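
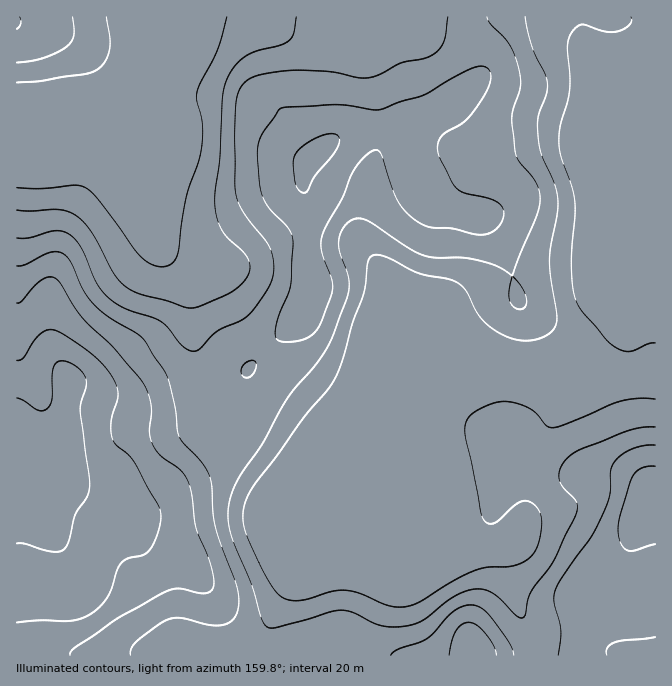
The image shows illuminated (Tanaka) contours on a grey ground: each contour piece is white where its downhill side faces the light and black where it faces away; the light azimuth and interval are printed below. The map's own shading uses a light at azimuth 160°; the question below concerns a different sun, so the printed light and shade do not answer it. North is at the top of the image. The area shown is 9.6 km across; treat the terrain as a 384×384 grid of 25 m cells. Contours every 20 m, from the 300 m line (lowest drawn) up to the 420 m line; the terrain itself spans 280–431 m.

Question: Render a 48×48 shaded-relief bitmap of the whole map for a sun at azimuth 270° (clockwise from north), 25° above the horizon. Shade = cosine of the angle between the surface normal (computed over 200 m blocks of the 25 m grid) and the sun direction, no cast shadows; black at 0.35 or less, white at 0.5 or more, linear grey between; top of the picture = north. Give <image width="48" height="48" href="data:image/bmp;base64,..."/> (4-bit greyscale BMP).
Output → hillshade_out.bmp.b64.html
<image width="48" height="48" href="data:image/bmp;base64,Qk32BAAAAAAAAHYAAAAoAAAAMAAAADAAAAABAAQAAAAAAIAEAAATCwAAEwsAABAAAAAAAAAAAAAAABEREQAiIiIAMzMzAERERABVVVUAZmZmAHd3dwCIiIgAmZmZAKqqqgC7u7sAzMzMAN3d3QDu7u4A////AHd2ZVVWZ3d3ZnmZiHd4iJu6YhJpqXZnd3d2VUVVZnh3VWiZiHZniazKUhN6qXd3d3d3ZERVVoiGQ1eJmHVWeb3ZUSWbuodnd3eIdDRVVoh1MjV4mXVVeb3aU0erupdmd3eZdTRVVohkECRomXZWeKvKdVisy5h2ZneZdURmVndSABRniHZneJqqh3i825h3ZniIdUVmZnYxACRnd3d3d3iZmHis3KmHdoiHZVZ2VWUgADV3d3d3d3eJmIis3bqYd4h2VWZ2VVQQAUZ3d3d3d3eJmHebzMu5d4h1VmZmVEMAAld3d3d3d3eJmGebzMzKh3dlVmZmVDIAAmd3d3d3d3eKqGaKu73cqHdmZWZlVTEQAld3d3d3d3eKqHeKqqzuund3ZVZVVTIhEUZ3d3d3d3eaqHeKqZreyneIVFZVVTIzIiR3d3d3d3iaqHeaqprMuXiIU0ZURENFUyNXd3d3d3iaqHeKqpm7qXiIU0VTNERXZTI2d3d3d3irqHZ4qpmqmHeHUzVDM0VnhkIkZ3d3d3irqHZniZmZmHeHU0VDMzV3h1MzVnd3d3iqqHZWeJmZiGeHVEVDIjV4h2QzRXd3d3iZmXZmeIiIh3eYZERDI0V5l1VENFd3d3eImHd3d4iId4moZDMzM0aKl1VUQ0Z3d3d3iHd3d4h3iKqoUyIzRFeal1VVQzV3d3d3d3d3d4d3iKuXQzM0RFeamHZlQiRnd3d3eIh3d3d3iKqFQ0RERFiZmYh2MRNnd3d4iZh2ZmZniKqFRERERFiZmaqWMAJXd3eJmphlRFVniKp1MzNFVWiZmrunQQFHd3iaqqhkM0VniKl0ISNFZmiZq8yoUgA2d3iaq6hTIkV3iKlzECNFZ3iJq8zJYwAleIiaqpdSEkZ3iKpzACNFZ4iJm83aYgE2iZiJmYdCIkZ3d6qEECNGeJmYm83ZQRJXmph4iHZDIkZ3d5mFISNWeJqZm8zJQSR5qph3d2VCIkZ3d4iFMjRXeJqqq7u5QSWauph4dlQyEkZ3d3iGQ0VniKq7u7upUiaaqYiIhkQyETZ3d3d2VFZ3iKvMy7uoUjaZmIeIdlQyATZ3d3d3ZWZ3iJvNzMuXU0aJmIdndmVBATZ3d3eId2d3eJvd3MuXVEZ5mHZmZnZBAUZ3d3eJh3d3eJve3MuYZEV5mGZmZmYxEld3d3eImHd3d4rf7LuYdTRomGVmZlQhE2d3d3d4iIh3d4rf7LqZhkRXh2ZmZlQhJGd3d3d3iIiHeIrf65mZmGVXiHZmVUMiJGd3d3d3d4iIiJrP65iIiHZniHd2VEMiNFd3d3d3d3d4iZrP65d3d3d4iIh3VEMyI1d3d3d3d3ZniarO65h3d2eIiImHZUMyIkZ3d3dmdmVmiZq9yph3d2eJmJmYdTIjIkZ3d2ZmZVVWeJq8uoiHd3eJmImZhjIjM1Z3d2ZVVURWd4q7qYiId3iZiImphkIjRFd3d2VVRERWZ4q6qYmYd3iZiImYdkM0VWd3ZmVURERWZ4qqmZmZd3iZiImYZUM0Znh2Zg=="/>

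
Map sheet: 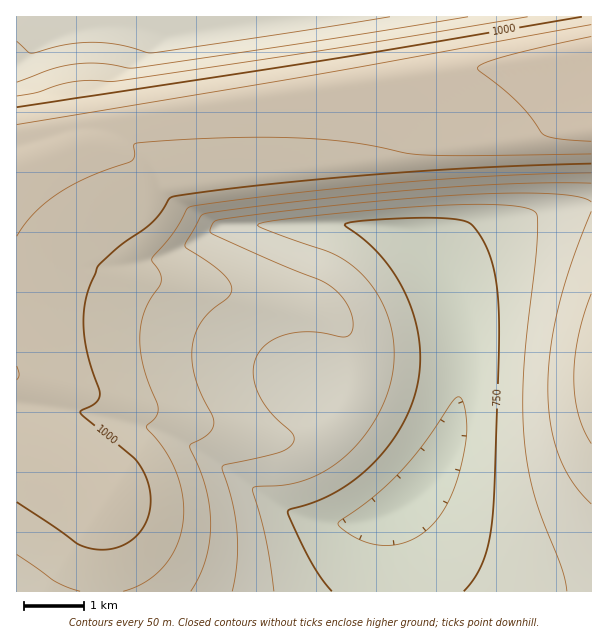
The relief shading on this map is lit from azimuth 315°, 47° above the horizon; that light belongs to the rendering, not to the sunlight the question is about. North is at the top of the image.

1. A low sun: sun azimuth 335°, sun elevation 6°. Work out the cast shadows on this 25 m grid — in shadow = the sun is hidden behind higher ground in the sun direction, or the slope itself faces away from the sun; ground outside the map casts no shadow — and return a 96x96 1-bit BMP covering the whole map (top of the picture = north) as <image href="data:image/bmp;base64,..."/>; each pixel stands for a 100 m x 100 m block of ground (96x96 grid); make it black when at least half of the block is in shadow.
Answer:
<image width="96" height="96" href="data:image/bmp;base64,Qk2+BAAAAAAAAD4AAAAoAAAAYAAAAGAAAAABAAEAAAAAAIAEAAATCwAAEwsAAAIAAAAAAAAA////AAAAAAAAAAAAAAAAAAAAAAAAAAAAAAAAAAAAAAAAAAAAAAAAAAAAAAAAAAAAAAAAAAAAAAAAAAAAAAAAAAAAAAAAAAAAAAAAAAAAAAAAAAAAAAAAAAAAAAAAAAAAAAAAAAAAAAAAAAAAAAAAAAAAAAAAAAAAAAAAAAAAAAAAAAAAAAAAAAAAAAAAAAAAAAB/wAAAAAAAAAAAAAH/8AAAAAAAAAAAAAf/+AAAAAAAAAAAAA///AAAAAAAAAAAAD///gAAAAAAAAAAAH///gAAAAAAAAAAAf///wAAAAAAAAAAA////wAAAAAAAAAAB4P//wAAAAAAAAAADAA//4AAAAAAAAAAEAAP/4AAAAAAAAAAAAAB/4AAAAAAAAAAAAAA/wAAAAAAAAAAAAAAPwAAAAAAAAAAAAAADwAAAAAAAAAAAAAAAAAAAAAAAAAAAAAAAAAAAAAAAAAAAAAAAAAAAAAAAAAAAAAAAAAAAAAAAAAAAAAAAAAAAAAAAAAAAAAAAAAAAAAAAAAAAAAAAAAAAAAAAAAAAAAAAAAAAAAAAAAAAAAAAAAAAAAAAAAAAAAAAAAAAAAAAAAAAAAAAAAAAAAAAAAAAAAAAAAAAAAAAAAAAAAAAAAAAAAAAAAAAAAAAAAAAAAAAAAAAAAAAAAAAAAAAAAAAAAAAAAAAAAAAAAAAAAAAAAAAAAAAAAAAAAAAAHwAAAAAAAAAAAAAAf4AAAAAAAAAAAAAA/+AAAAAAAAAAAAAD//AAAAAAAAAAAAAH//gAAAAAAAAAAAAf//4AAAAAAAAAAAA///8AAAAAAAAAAAD///+AAAAAAAAAAAP////gAAAAAAAAAB/////4AAAAAAAAAf/////8AAAAAAAB////////AAAB/AD/////////wAAA/5//////////8AAAf///////////8AAAP///////////8AAAH///////////8AAAH///////////8AAAD///////////8AAAB///////////8AAAA///////////8AAAA///////////8AAAB///////////8AAAB///////////8AAAAD//////////8AAAAAB/////////8AAAAAAA////////8AAAAAAAAP//////8AAAAAAAAAH/////8AAAAAAAAAAB////8AAAAAAAAAAAAf//8AAAAAAAAAAAAAH/8AAAAAAAAAAAAAAA8AAAAAAAAAAAAAAAAAAAAAAAAAAAAAAAAAAAAAAAAAAAAAAAAAAAAAAAAAAAAAAAAAAAAAAAAAAAAAAAAAAAAAAAAAAAAAAAAAAAAAAAAAAAAAAAAAAAAAAAAAAAAAAAAAAAAAAAAAAAAAAAAAAAAAAAAAAAAAAAAAAAAAAAAAAAAAAAAAAAAAAAAAAAAAAAAAAAAAAAAAAAAAAAAAAAAAAAAAAAAAAAAAAAAAAAAAAAAAAAAAAAAAAAAAAAAAAAAAAAAAAAAAAAAAAAAAAAAAAAAAAAAAAAAAAAAAAAAAAAAAAAAAAAAAAAAAAAAAAAA="/>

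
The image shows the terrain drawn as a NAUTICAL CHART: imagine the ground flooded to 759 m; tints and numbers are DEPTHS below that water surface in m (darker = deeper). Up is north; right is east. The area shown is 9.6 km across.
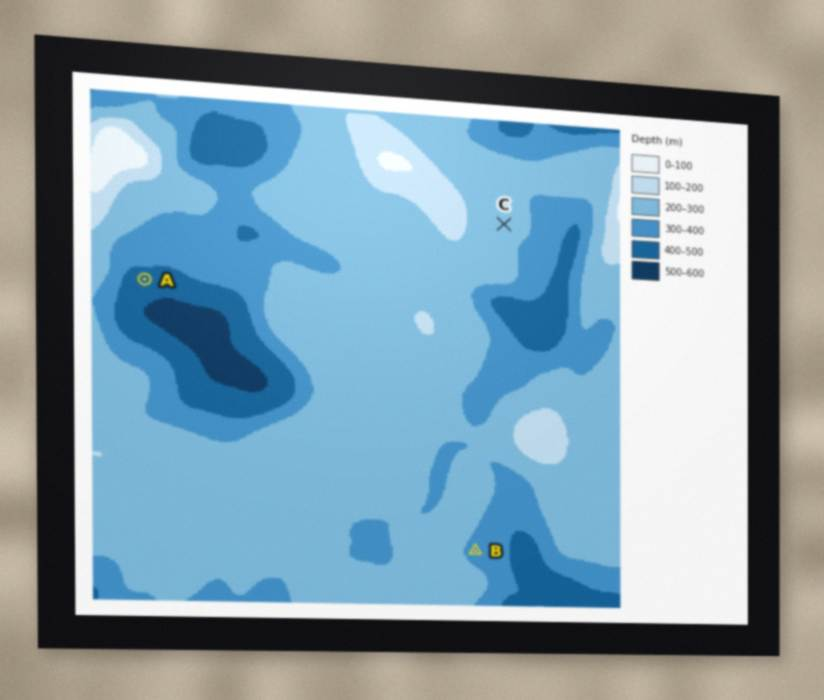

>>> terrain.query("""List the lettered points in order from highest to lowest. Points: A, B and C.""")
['C', 'B', 'A']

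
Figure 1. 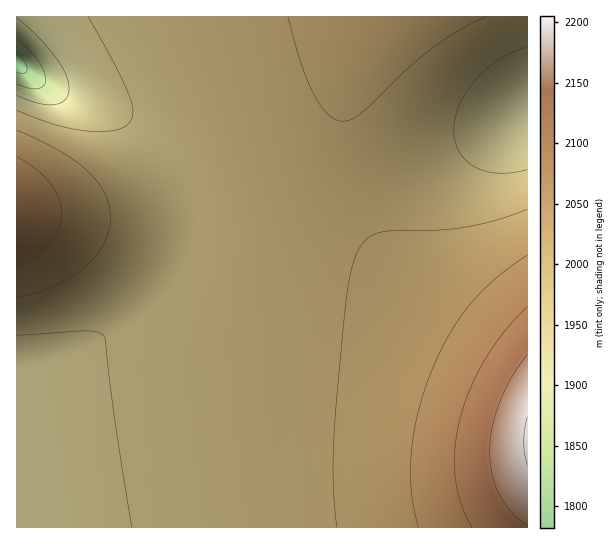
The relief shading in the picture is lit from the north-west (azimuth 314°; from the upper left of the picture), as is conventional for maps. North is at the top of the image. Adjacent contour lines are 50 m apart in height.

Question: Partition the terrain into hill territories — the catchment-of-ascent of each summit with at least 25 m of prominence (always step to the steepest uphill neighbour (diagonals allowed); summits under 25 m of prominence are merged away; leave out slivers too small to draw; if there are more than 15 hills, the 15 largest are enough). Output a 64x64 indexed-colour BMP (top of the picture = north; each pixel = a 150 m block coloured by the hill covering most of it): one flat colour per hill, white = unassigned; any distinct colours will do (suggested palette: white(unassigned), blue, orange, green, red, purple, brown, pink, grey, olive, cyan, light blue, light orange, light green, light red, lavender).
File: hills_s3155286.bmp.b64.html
<image width="64" height="64" href="data:image/bmp;base64,Qk12CAAAAAAAAHYAAAAoAAAAQAAAAEAAAAABAAQAAAAAAAAIAAATCwAAEwsAABAAAAAAAAAA////ALR3HwAOf/8ALKAsACgn1gC9Z5QAS1aMAMJ34wB/f38AIr28AM++FwDox64AeLv/AIrfmACWmP8A1bDFABEREREREREREREREREREREREREREREREREREREREREREREREREREREREREREREREREREREREREREREREREREREREREREREREREREREREREREREREREREREREREREREREREREREREREREREREREREREREREREREREREREREREREREREREREREREREREREREREREREREREREREREREREREREREREREREREREREREREREREREREREREREREREREREREREREREREREREREREREREREREREREREREREREREREREREREREREREREREREREREREREREREREREREREREREREREREREREREREREREREREREREREREREREREREREREREREREREREREREREREREREREREREREREREREREREREREREREREREREREREREREREREREREREREREREREREREREREREREREREREREREREREREREREREREREREREREREREREREREREREREREREREREREREREREREREREREREREREREREREREREREREREREREREREREREREREREREREREREREREREREREREREREREREREREREREREREREREREREREREREREREREREREREREREREREREREREREREREREREREREREREREREREREREREREREREREREREREREREREREREREREREREREREREREREREREREREREREREREREREREREREREREREREREREREREREREREREREREREREREREREREREREREREREREREREREREREREREREREREREREREREREREREREREREiIRERERERERERERERERERERERERERERERERERERERESIiIhERERERERERERERERERERERERERERERERERERERIiIiIhEREREREREREREREREREREREREREREREREREREiIiIiIhERERERERERERERERERERERERERERERERERESIiIiIiIhERERERERERERERERERERERERERERERERERIiIiIiIiIREREREREREREREREREREREREREREREREREiIiIiIiIiIRERERERERERERERERERERERERERERERESIiIiIiIiIiERERERERERERERERERERERERERERERERIiIiIiIiIiIhEREREREREREREREREREREREREREREREiIiIiIiIiIiIRERERERERERERERERERERERERERERESIiIiIiIiIiIhERERERERERERERERERERERERERERERIiIiIiIiIiIiIREREREREREREREREREREREREREREREiIiIiIiIiIiIhERERERERERERERERERERERERERERESIiIiIiIiIiIiIRERERERERERERERERERERERERERERIiIiIiIiIiIiIhEREREREREREREREREREREREREREREiIiIiIiIiIiIiERERERERERERERERERERERERERERESIiIiIiIiIiIiIhERERERERERERERERERERERERERERIiIiIiIiIiIiIiEREREREREREREREREREREREREREREiIiIiIiIiIiIiIRERERERERERERERERERERERERERESIiIiIiIiIiIiIhERERERERERERERERERERERERERERIiIiIiIiIiIiIhEREREREREREREREREREREREREREREiIiIiIiIiIiIiERERERERERERERERERERERERERERESIiIiIiIiIiIiIRERERERERERERERERERERERERERERIiIiIiIiIiIiIhEREREREREREREREREREREREREREREiIiIiIiIiIiIhERERERERERERERERERERERERERERESIiIiIiIiIiIiERERERERERERERERERERERERERERERIiIiIiIiIiIiEREREREREREREREREREREREREREREREiIiIiIiIiIiERERERERERERERERERERERERERERERESIiIiIiIiIiIRERERERERERERERERERERERERERERERIiIiIiIiIiIREREREREREREREREREREREREREREREREiIiIiIiIiERERERERERERERERERERERERERERERERESIiIiIiIiERERERERERERERERERERERERERERERERERIiIiIiIhEREREREREREREREREREREREREREREREREREiIiIiIRERERERERERERERERERERERERERERERERERESIiIhERERERERERERERERERERERERERERERERERERERIiEREREREREREREREREREREREREREREREREREREREREiERERERERERERERERERERERERERERERERERERERERESERERERERERERERERERERERERERERERERERERERERERERERERERERERERERERERERERERERERERERERERERERERERERERERERERERERERERERERERERERERERERERERERERERERERERERERERERERERERERERERERERERERERERERERERERERERERERERERERERERERERERERERERERERERERERERERERERERERERERERERERERERERERERERERERERERERERERERERERERERERERERERERERERERERERER"/>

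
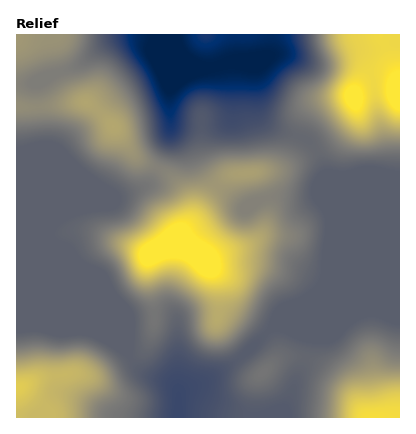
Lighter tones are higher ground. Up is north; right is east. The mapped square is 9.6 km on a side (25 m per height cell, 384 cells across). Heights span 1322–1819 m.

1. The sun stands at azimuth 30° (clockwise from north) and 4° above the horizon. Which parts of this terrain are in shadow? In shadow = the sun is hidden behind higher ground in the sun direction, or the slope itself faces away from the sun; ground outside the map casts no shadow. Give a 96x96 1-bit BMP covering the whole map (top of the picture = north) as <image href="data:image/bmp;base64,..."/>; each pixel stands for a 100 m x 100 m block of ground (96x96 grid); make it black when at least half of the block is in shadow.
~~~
<image width="96" height="96" href="data:image/bmp;base64,Qk2+BAAAAAAAAD4AAAAoAAAAYAAAAGAAAAABAAEAAAAAAIAEAAATCwAAEwsAAAIAAAAAAAAA////AAAAAAAAAAAAP8AAAAA/8AAAAAAA/+AAAAAf4AAAAAAH//AD4AAf4AAAAAwP//gH8AAPwAAAAD4f//wH/AAPwAAAAH4f//wH/gAPgAAAAHwf//4H/gAAAAAAAHg///8D/AAAAAAAAAA///+D8AAAAAAAAAB////AAAAAAAAAAAB////gAAAAAAAAAAD////wAAAAAAAAAAD////wAAAAAAAAAAP////4AAAAAAAAAAf////8AAAAAAAAAD/////8AAAAAAAAAH/////+AAAAAAAAAP/////+AAAAAAAAAf/////+AAAAAAAAA///////AAAAAAAAA//////+AAAAAAAAA//////4AAAAAAAAA//////AAAAAAAAAA/////+AAAAAAAAAAf////+AAAAAAAAAAf/////AAAAAAAAAAf/////gAAAAAAAAAf/////4AAAAAAAAAf/////8AAAAAAAAAf/////+AAAAAAAAAP/////+AGAAAAAAAP/////+AHAAAAAAAP/////+AGAAAAAAAP/////4AAAAAAAAAP/////wAAAAAAAAAP/////AAAAAAAAAAP////+AAAAAAAAAAP////8AAAAAAAAAAP////4AAAAAAAAAAP////wAAAAAAAAAAH//D/AAAAAAAAAAAH/+B+AAAAAAAAAAAD/4AAAAAAA4AAAAAD/AAAAAAAA8AAAAAB4AAAAAAAA+AAAAAAAAAAAAAAA+AAAAAAAAAAAAAAA/AAAAAAAAAAAAAAA/gAAAAAAAAAAAAAA/wAAAAAAAAAAAAA//4AAAAAAAAAAAAB//8AAAD/8AAAAAAB//8AAAH//AAAAAAD//+AAAH//gAAABwD///AAAP//wAAAB8D///gAAP//4AAAD+B///wAAf//8AAAD/B///4AA///+AAAD/h///8AD////gAAD/g///+AP////8AAB/A////AP////8AAAAA////gf////wAAAAAf///wf////AAAAAAf///4////+AAAAAAf////////8AAAAAAf////////4AAAAAAf////////wAAAAAAf////////gAAAAAA/////////AAAAAAB////////+AAAAAAD////////4AAAAAAH////////wAAAAAAH////////wAAEAAAD////////gAAGAAAD////////gAAHAAAD///v////AAAGAAAD///H8B/+AAAAAAAB///H8AP4AAAAAAAA//+H8AAAAAAAAAAAf/8D8AAAAAAAAAAAf/8D8AAAAAAAAAAAf/4D4AAAAAAAAAAAP/gBwAAAAAAAAAAAP8AAAAAAAAAAAAAAP+AAAAAAAAAAAAAAf/AAAAAAAAAAAAAAf/gAAAAAAAAAAAAA//wAABgAAAAAAAAB//4AAB4AAAABwAAB//4AAB4AAAAD4AAD//8AAAYAAAAD8AAD//8AAAAAAAAD+AAH//8AAAAAAAAD+AAH//4AAAAAAAAH8AAD//4AAAAAAAAD4AAB//wAAAAAAAABAAAA//wAA="/>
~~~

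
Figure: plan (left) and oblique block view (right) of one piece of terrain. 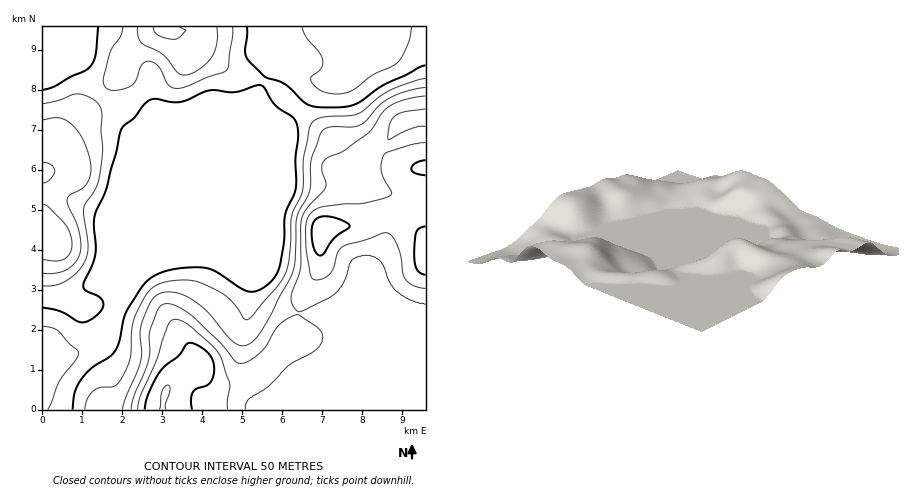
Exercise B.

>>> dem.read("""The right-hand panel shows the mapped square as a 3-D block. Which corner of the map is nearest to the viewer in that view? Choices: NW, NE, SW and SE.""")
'SE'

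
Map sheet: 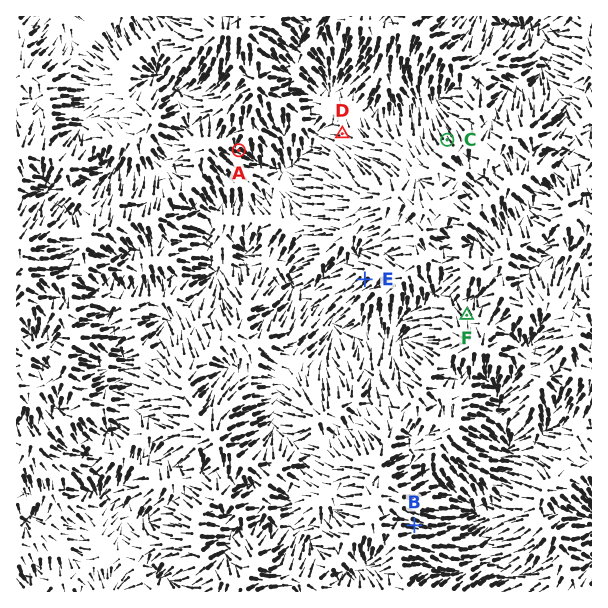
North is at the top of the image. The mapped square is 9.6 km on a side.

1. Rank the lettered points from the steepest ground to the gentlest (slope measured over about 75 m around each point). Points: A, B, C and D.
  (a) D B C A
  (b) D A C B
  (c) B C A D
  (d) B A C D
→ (c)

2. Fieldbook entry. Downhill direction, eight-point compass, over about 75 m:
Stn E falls SW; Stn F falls NW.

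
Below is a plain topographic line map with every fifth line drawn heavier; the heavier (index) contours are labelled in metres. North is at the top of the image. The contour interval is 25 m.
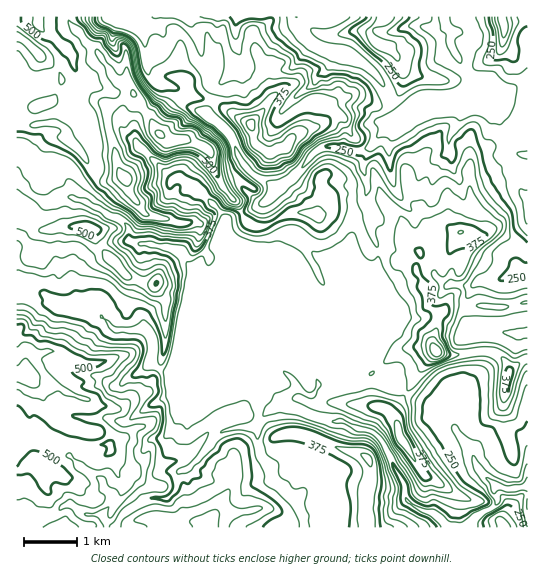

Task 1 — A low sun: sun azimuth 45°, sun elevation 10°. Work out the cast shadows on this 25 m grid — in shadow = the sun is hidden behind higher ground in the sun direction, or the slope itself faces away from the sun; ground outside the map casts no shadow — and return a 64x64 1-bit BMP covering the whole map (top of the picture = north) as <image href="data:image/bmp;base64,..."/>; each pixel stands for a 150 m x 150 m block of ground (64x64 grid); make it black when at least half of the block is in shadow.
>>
<image width="64" height="64" href="data:image/bmp;base64,Qk0+AgAAAAAAAD4AAAAoAAAAQAAAAEAAAAABAAEAAAAAAAACAAATCwAAEwsAAAIAAAAAAAAA////AAAAAAAAAAAAAAAGIAAAAAAAAA4AAIAAAAAAfGABAAAAAAD8AAAIQAAAAfwAAAAAAAAB4B4AAAAAAAHgOABAAAAAM8AgAAAAAABzwAAAAAACAAeAAAAAAAIABwAAAAAAAAAPAAAAAAAAAD4AAAAAAAAB/gB4AAAAAA/4AHgAAAAAEAAAeAAAAAAAAAA4gAAAAAAAADgAAAAAAADAOAAAAAAAAP/4AAAAAAAAf/gAAEAAAAB4cAAAQAAAADAAAADgAAAAAAAAAOAAAAAAAAAA4AAAAAAAAAHAAAAAQAAAA8AAAAAAAAA7wAAAAAAAAH+AAAAAAAAAfgAAAAAAAAB4AAAAAAIAgDgAAAAAAAAAIAQAAAAAAAAB/AAAAAAAA8/+GAAAAAADj/48CAAAAAAP/Hg8AAAAAB/AcDgAAAAAfwDwAAAAAAD+AfAAAAAAAfwP5AAAAAAB/B/AAAAAAAHYP4cAAQAAA7h/j4ABAAAHsP+fwAEAAA8R/x5AAAAADjP+HALgAgAAM8A4A8AAAEAhgHgAAAAAACEAeAAAAAAAYADgAAAAAABgAIAAAAAAAAAAAAAAAAAAAAAAAAIQAAAAAAAABxAAAAAAAAAPAAAAAAAAAD8AAGAAAAAAfgBwwAAAAAB8AHCACAAAAPgAeAEAAAAAcAB4AAAAAAAAADgAAAAAAAAAOA=="/>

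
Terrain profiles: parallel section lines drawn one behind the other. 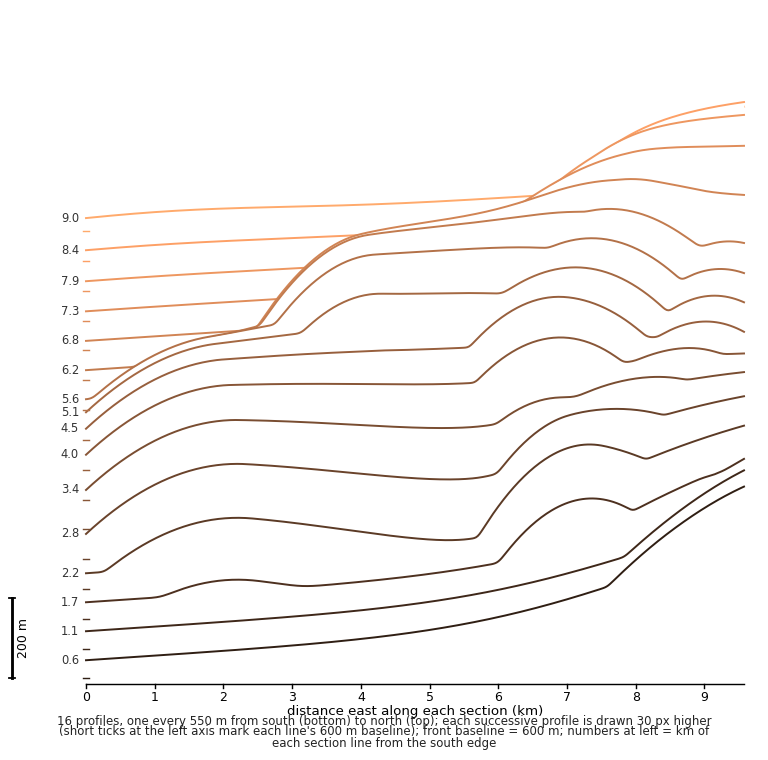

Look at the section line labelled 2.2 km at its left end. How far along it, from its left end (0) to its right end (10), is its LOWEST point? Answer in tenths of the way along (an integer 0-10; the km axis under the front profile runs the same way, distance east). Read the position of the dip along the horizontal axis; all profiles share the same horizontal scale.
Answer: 0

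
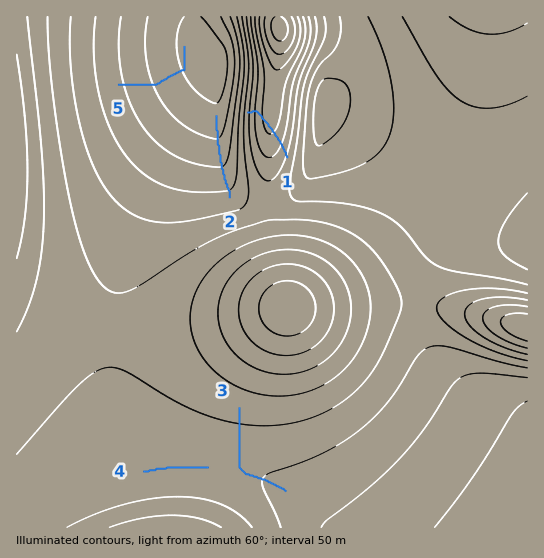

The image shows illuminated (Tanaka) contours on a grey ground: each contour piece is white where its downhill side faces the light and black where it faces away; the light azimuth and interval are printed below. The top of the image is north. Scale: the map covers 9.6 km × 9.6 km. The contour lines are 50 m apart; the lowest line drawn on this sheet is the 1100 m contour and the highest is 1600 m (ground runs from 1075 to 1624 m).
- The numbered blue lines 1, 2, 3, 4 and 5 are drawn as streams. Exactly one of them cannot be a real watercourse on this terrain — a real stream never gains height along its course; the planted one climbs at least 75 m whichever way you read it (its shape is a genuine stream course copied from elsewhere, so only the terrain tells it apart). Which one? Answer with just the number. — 1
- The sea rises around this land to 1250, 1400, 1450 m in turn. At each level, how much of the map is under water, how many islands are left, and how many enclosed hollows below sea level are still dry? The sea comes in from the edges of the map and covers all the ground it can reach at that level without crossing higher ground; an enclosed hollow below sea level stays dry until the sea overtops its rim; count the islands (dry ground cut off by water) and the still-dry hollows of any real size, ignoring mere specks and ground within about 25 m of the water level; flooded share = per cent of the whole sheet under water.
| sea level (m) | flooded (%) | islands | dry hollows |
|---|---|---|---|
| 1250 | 21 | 0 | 0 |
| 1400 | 85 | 1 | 0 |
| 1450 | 92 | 1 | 0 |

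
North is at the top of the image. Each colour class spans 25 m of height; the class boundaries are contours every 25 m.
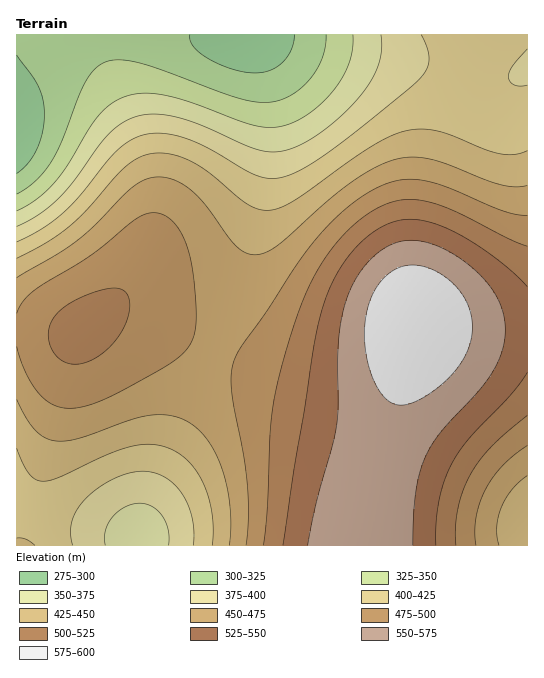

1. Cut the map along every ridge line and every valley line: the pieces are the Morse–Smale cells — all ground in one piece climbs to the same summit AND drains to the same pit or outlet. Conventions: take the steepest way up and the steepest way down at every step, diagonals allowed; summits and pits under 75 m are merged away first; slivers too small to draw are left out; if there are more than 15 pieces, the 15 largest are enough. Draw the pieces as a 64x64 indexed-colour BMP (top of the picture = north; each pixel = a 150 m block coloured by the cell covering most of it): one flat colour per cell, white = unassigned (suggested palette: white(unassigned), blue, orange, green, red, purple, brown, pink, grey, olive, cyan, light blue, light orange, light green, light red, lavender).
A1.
<image width="64" height="64" href="data:image/bmp;base64,Qk12CAAAAAAAAHYAAAAoAAAAQAAAAEAAAAABAAQAAAAAAAAIAAATCwAAEwsAABAAAAAAAAAA////ALR3HwAOf/8ALKAsACgn1gC9Z5QAS1aMAMJ34wB/f38AIr28AM++FwDox64AeLv/AIrfmACWmP8A1bDFACIiIiIiIiIiIiIiIiIiIiIiIiIiIiMzMzMzMzMzMzMzIiIiIiIiIiIiIiIiIiIiIiIiIiIiIzMzMzMzMzMzMzMiIiIiIiIiIiIiIiIiIiIiIiIiIiIiMzMzMzMzMzMzMyIiIiIiIiIiIiIiIiIiIiIiIiIiIiIzMzMzMzMzMzMzIiIiIiIiIiIiIiIiIiIiIiIiIiIiIjMzMzMzMzMzMzMiIiIiIiIiIiIiIiIiIiIiIiIiIiIiMzMzMzMzMzMzMyIiIiIiIiIiIiIiIiIiIiIiIiIiIiIzMzMzMzMzMzMzIiIiIiIiIiIiIiIiIiIiIiIiIiIiIiMzMzMzMzMzMzMiIiIiIiIiIiIiIiIiIiIiIiIiIiIiIzMzMzMzMzMzMyIiIiIiIiIiIiIiIiIiIiIiIiIiIiIjMzMzMzMzMzMzIiIiIiIiIiIiIiIiIiIiIiIiIiIiIiMzMzMzMzMzMzMiIiIiIiIiIiIiIiIiIiIiIiIiIiIiIjMzMzMzMzMzMyIiIiIiIiIiIiIiIiIiIiIiIiIiIiIiMzMzMzMzMzMzIiIiIiIiIiIiIiIiIiIiIiIiIiIiIiIzMzMzMzMzMzMiIiIiIiIiIiIiIiIiIiIiIiIiIiIiIjMzMzMzMzMzMyIiIiIiIiIiIiIiIiIiIiIiIiIiIiIiIzMzMzMzMzMzIiIiIiIiIiIiIiIiIiIiIiIiIiIiIiIjMzMzMzMzMzMiIiIiIiIiIiIiIiIiIiIiIiIiIiIiIiMzMzMzMzMzMyIiIiIiIiIiIiIiIiIiIiIiIiIiIiIiIjMzMzMzMzMzIiIiIiIiIiIiIiIiIiIiIiIiIiIiIiIiMzMzMzMzMzMiIiIiIiIiIiIiIiIiIiIiIiIiIiIiIiIzMzMzMzMzMyIiIiIiIiIiIiIiIiIiIiIhERERERESIjMzMzMzMzMzIiIiIiIiIiIiIiIiIiIiERERERERERESIzMzMzMzMzMiIiIiIiIiIiIiIiIiIREREREREREREREjMzMzMzMzMyIiIiIiIiIiIiIiIiERERERERERERERERMzMzMzMzMzIiIiIiIiIiIiIiIREREREREREREREREREzMzMzMzMzMiIiIiIiIiIiIiERERERERERERERERERERMzMzMzMzMxERERESIiIiIhEREREREREREREREREREREzEREREREREREREREiIiERERERERERERERERERERERERERERERERERERERERERERERERERERERERERERERERERERERERERERERERERERERERERERERERERERERERERERERERERERERERERERERERERERERERERERERERERERERERERERERERERERERERERERERERERERERERERERERERERERERERERERERERERERERERERERERERERERERERERERERERERERERERERERERERERERERERERERERERERERERERERERERERERERERERERERERERERERERERERERERERERERERERERERERERERERERERERERERERERERERERERERERERERERERERERERERERERERERERERERERERERERERERERERERERERERERERERERERERERERERERERERERERERERERERERERERERERERERERERERERERERERERERERERERERERERERERERERERERERERERERERERERERERERERERERERERERERERERERERERERERERERERERERERERERERERERERERERERERERERERERERERERERERERERERERERERERERERERERERERERERERERERERERERERERERERERERERERERERERERERERERERERERERERERERERERERERERERERERERERERERERERERERERERERERERERERERERERERERERERERERERERERERERERERERERERERERERERERERERERERERERERERERERERERERERERERERERERERERERERERERERERERERERERERERERERERERERERERERERERERERERERERERERERERERERERERERERERERERERERERERERERERERERERERERERERERERERERERERERERERERERERERERERERERERERERERERERERERERERERERERERERERERERERERERERERERERERERERERERERERERERERERERERERERERERERERERERERERERERERERERERERERERERERERERERERERERERERERERERERERERERERERERERERERERERERERERERERERERERERERERERERERERERERERERERERERERERERERERERERERERERERERERERERERERERERERERERERERERERERERERERERERERERERERERERERERERERERERERERERERERERERERERERERERERERERERERERERERERERERERERERERERERERERERERERERERERERERERERERERERERERERERERERERERERERERERERERERERERERERERERERERERERERERERERERERERERERERERERERERERERERERERERERERERERERERERERERERERERERERERERERERERERERERERERERERERERERERERERERERERERERERER"/>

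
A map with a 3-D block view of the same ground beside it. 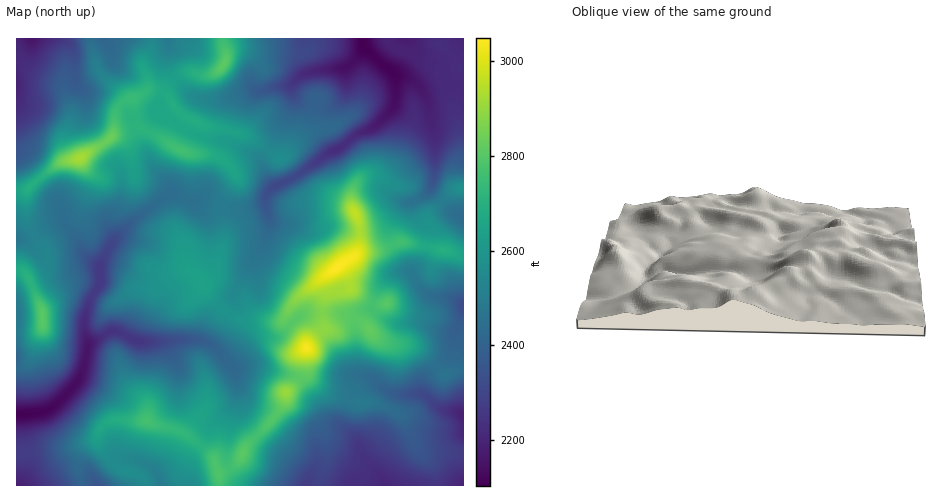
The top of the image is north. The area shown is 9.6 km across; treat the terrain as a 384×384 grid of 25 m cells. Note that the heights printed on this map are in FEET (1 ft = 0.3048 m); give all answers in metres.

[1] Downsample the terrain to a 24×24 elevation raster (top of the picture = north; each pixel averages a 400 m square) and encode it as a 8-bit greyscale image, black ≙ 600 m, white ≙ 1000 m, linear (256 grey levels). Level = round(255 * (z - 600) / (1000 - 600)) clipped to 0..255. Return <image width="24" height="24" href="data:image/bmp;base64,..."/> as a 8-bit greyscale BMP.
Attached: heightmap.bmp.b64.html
<image width="24" height="24" href="data:image/bmp;base64,Qk12BgAAAAAAADYEAAAoAAAAGAAAABgAAAABAAgAAAAAAEACAAATCwAAEwsAAAABAAAAAAAAAAAAAAEBAQACAgIAAwMDAAQEBAAFBQUABgYGAAcHBwAICAgACQkJAAoKCgALCwsADAwMAA0NDQAODg4ADw8PABAQEAAREREAEhISABMTEwAUFBQAFRUVABYWFgAXFxcAGBgYABkZGQAaGhoAGxsbABwcHAAdHR0AHh4eAB8fHwAgICAAISEhACIiIgAjIyMAJCQkACUlJQAmJiYAJycnACgoKAApKSkAKioqACsrKwAsLCwALS0tAC4uLgAvLy8AMDAwADExMQAyMjIAMzMzADQ0NAA1NTUANjY2ADc3NwA4ODgAOTk5ADo6OgA7OzsAPDw8AD09PQA+Pj4APz8/AEBAQABBQUEAQkJCAENDQwBEREQARUVFAEZGRgBHR0cASEhIAElJSQBKSkoAS0tLAExMTABNTU0ATk5OAE9PTwBQUFAAUVFRAFJSUgBTU1MAVFRUAFVVVQBWVlYAV1dXAFhYWABZWVkAWlpaAFtbWwBcXFwAXV1dAF5eXgBfX18AYGBgAGFhYQBiYmIAY2NjAGRkZABlZWUAZmZmAGdnZwBoaGgAaWlpAGpqagBra2sAbGxsAG1tbQBubm4Ab29vAHBwcABxcXEAcnJyAHNzcwB0dHQAdXV1AHZ2dgB3d3cAeHh4AHl5eQB6enoAe3t7AHx8fAB9fX0Afn5+AH9/fwCAgIAAgYGBAIKCggCDg4MAhISEAIWFhQCGhoYAh4eHAIiIiACJiYkAioqKAIuLiwCMjIwAjY2NAI6OjgCPj48AkJCQAJGRkQCSkpIAk5OTAJSUlACVlZUAlpaWAJeXlwCYmJgAmZmZAJqamgCbm5sAnJycAJ2dnQCenp4An5+fAKCgoAChoaEAoqKiAKOjowCkpKQApaWlAKampgCnp6cAqKioAKmpqQCqqqoAq6urAKysrACtra0Arq6uAK+vrwCwsLAAsbGxALKysgCzs7MAtLS0ALW1tQC2trYAt7e3ALi4uAC5ubkAurq6ALu7uwC8vLwAvb29AL6+vgC/v78AwMDAAMHBwQDCwsIAw8PDAMTExADFxcUAxsbGAMfHxwDIyMgAycnJAMrKygDLy8sAzMzMAM3NzQDOzs4Az8/PANDQ0ADR0dEA0tLSANPT0wDU1NQA1dXVANbW1gDX19cA2NjYANnZ2QDa2toA29vbANzc3ADd3d0A3t7eAN/f3wDg4OAA4eHhAOLi4gDj4+MA5OTkAOXl5QDm5uYA5+fnAOjo6ADp6ekA6urqAOvr6wDs7OwA7e3tAO7u7gDv7+8A8PDwAPHx8QDy8vIA8/PzAPT09AD19fUA9vb2APf39wD4+PgA+fn5APr6+gD7+/sA/Pz8AP39/QD+/v4A////ADE6SFRWanBqcniUloRkT0A/NzMxNDg6MzpBUl5ucnBze4SYmZhzWktFPTY4P0dDOzZAUmt+eoCGi46Ki5mIalRMQztASExDOCIoO1l+iZOVi4aBe4OaiWZUTU9OVFBDMysmJD5hd4iJd3x/b3KVqYZsYmJcU0pBOUlDLyhLa3ZzZW91YWeKp56BZV5YWE5VUl1bTSlCYFpYVmRkWWJ8pbOUbGdvdmdeWmt4XC83TD9DSlRWYG2JrMiuk46YkoBiVXaYaDY9PklUW19ncXuPorCxp6KchnJgU3aYbUBOX2NsdXl3dnmFpamvqKGcjW5gT4GCaE9BZHJ3eoB/c291lra8uayTg2ZfV4hzYlE9WHB5foF/dGZrg6bHyreMcGlwbHFtYlBETWZxfH57dGNhco+txcWhi4GGhWhoXllTSltteXZwb2NbZHGEpLeZkIJ8cXFkXWBbWVhia2VlZmBSYW2BpLSLd3FvXoJqYWpvaWtfXV9jamNLXW6Bn517bGFganiFfYqJe3xpZGpsfXJVS1Jofo57b2BOZFN1pbKVgoB3ho2Gg3NtbU8+TmprYE8+TEleg5GemYuOk4uEf3ltaF9NOz5GRjwyPTpKaWt+mJCKiImCenJlXFlXUj0qMDEuNTRAV1tskZKIh3duZV1bT1BRRkMwJCwtMjNCUFJme4mJgoCCa1ZOPj9CMjQrICYuMTI7SVJlYnx7eoSUj2RbSDgvJSUfISswMSwxPU9cXGxva3KIlHFbTEI8Lx0kKywxMA=="/>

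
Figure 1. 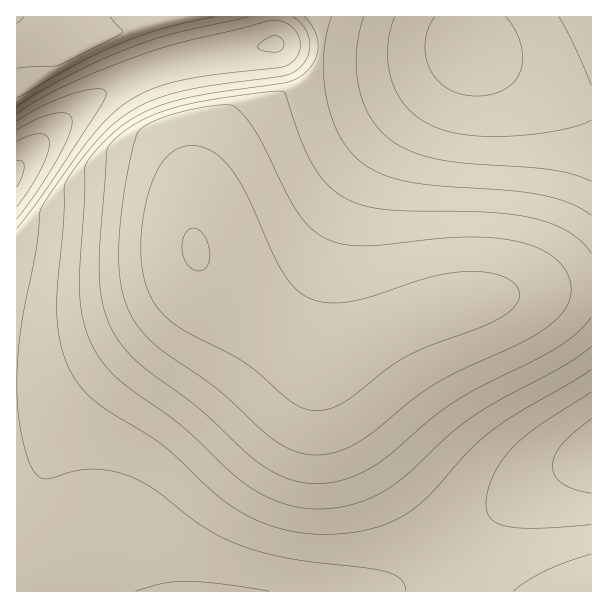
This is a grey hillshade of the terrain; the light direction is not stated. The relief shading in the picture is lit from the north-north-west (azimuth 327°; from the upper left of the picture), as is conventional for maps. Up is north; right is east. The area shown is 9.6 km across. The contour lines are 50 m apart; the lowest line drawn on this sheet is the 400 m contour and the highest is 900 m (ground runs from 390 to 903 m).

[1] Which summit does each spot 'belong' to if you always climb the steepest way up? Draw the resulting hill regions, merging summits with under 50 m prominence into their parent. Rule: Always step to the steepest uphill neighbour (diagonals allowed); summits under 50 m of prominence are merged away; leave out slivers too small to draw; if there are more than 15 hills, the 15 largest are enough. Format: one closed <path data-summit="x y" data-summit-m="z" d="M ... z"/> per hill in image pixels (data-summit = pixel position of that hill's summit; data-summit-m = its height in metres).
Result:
<path data-summit="195 249" data-summit-m="903" d="M591 16l-316 0-2 28-93 17-52 18-30 17-27 19-45 41-10 12 1 424 369 0 13-6 33-21 60-49 42-30 58-28z"/><path data-summit="17 17" data-summit-m="803" d="M273 16l-256 0-1 151 55-52 27-19 30-17 52-18 93-17z"/><path data-summit="591 591" data-summit-m="692" d="M591 458l-57 28-42 30-60 49-33 21-13 5 205 1z"/>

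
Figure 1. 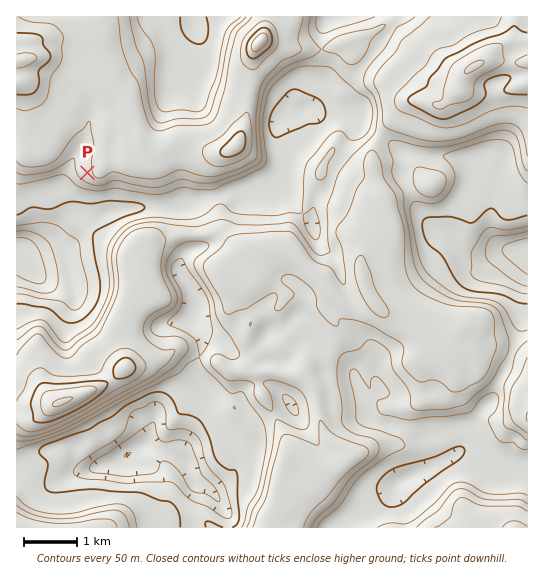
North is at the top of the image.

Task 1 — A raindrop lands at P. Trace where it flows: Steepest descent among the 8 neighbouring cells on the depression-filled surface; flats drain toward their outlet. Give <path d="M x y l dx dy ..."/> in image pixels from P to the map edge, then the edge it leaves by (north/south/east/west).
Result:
<path d="M87 173l-20 20 0 21-12 12-1 3 0 8-15 14-22 0"/>
exit: west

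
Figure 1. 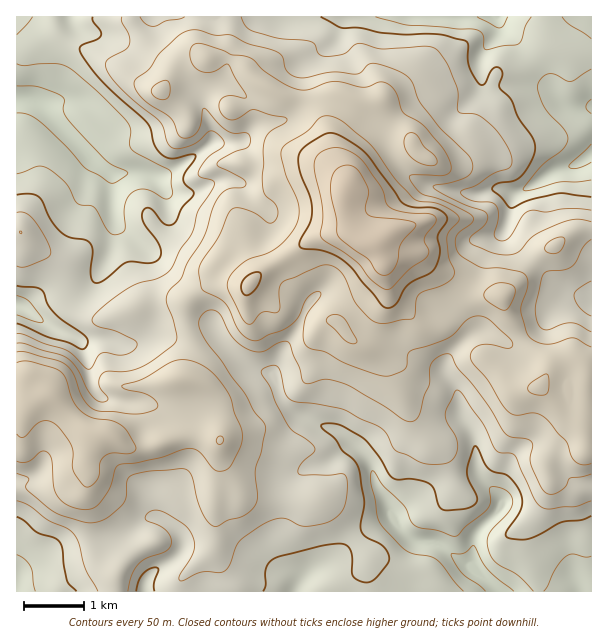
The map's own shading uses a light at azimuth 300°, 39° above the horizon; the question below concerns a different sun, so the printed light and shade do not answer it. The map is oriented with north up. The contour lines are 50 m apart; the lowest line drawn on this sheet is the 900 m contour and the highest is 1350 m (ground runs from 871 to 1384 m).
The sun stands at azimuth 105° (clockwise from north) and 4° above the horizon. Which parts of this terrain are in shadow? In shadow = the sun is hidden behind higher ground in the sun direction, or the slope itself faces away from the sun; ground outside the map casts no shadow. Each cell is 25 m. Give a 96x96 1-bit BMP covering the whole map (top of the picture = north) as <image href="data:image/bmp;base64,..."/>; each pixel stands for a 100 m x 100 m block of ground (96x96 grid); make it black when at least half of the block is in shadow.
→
<image width="96" height="96" href="data:image/bmp;base64,Qk2+BAAAAAAAAD4AAAAoAAAAYAAAAGAAAAABAAEAAAAAAIAEAAATCwAAEwsAAAIAAAAAAAAA////AAAAAAD+fwfAAAHAAAAAfAD//w/AAAHgAAAB+AD//wfgAAHwAAAH8AD//wfwAAD4AAAPgAD/+wP4AAAAAAAfAAD/8AD8AAAAAAA/AAD/8AA+AAAAAAA/AAD/8AA/AAAAAAA/AAD/4Dw/AAAAAAE/gAD/4Dw/AAAAAAA/gABvwAA/AAAAAMAf4AA4AAA/AAAAAeAf8AB8AAA/AAAAA+AP+AD+AAA/AAAAB/AH/AD+AAA/AAAAB/AD/gD/gAA/gAAAB4AD/wD/wAB/gAAABwYD/wD/4AB/gAAADgYH/wD/wAB/gAAAHgAP/wD/wAA/gAAAHgAf/wD/wAAfgAAAPgAf/wA/4AAfgAAAPgAf/xwf4AAPgAAAfgA//zwf4AAHgAAA/AA///wP4AAHgAAB/AA///wH4AIHgAAD/AA/n/wD4AAHwAAD8gA/x/gB4AAHgAAAAwA/wcAAAAAAAAAAAgB/wcAAAwAAAAAAAAD/wICAB5AAAAAAAAD/wACAB4AAAAAAAAD/wACAB4AAAAwAAAH/wACABwAAAB4AAAH/wACADwAAAD4AAAH/jACAH/+AAD8AAAP/HgCAH//gAH8AAAf+HwCAP//gAH8AAAf4HwDAP//wAD8AAAP4HwCAf//wAB8AAAP4HwCB///wAB8AAAH4ACCH///wHh+EAAB4APCP///wfg+AAAAAAfAf+Afw/gfAAAAAAfg/8APx/APgAAADgfB//APz/APgAAADgAD+fwP3/AHwOAADAAD+/8P3/AH4eAAAAAD8/+P//AD/+AAAAAD8/////AB/+AAPAAAAf////AB/+AAfAAAAH////gB/+AAPAAAAH////gB/+AAHAAAAH////wB/+AADAAAAP////4D/+AAAAAAAP////+H/8AAACAAAf/////v/wAAAfwAA////////gAAA/4AB////////AAAB/8AD///////+AAAD/+AD///////8AAAD//AH///////8AAAB//iH///////8ACAA//yD///////8APgA//iB///////8APgEf8CB///////8ABgOf8AA///////8AAAAf+AB///////8AAAAH+AD///////+AAAAA/8P///////+AAAAAP8f///////+AAAAAB9////////8AEAAAAP////////8AcAAAAD////////4A8AAAAD////////4B8AAAAD////////4B8AAAAD////////wB8AAAAD////////wA4AAAAD////////wAAAAAAD/////7//gAAAAAAD///8H4A/AAAAAAAD///4H4AAAAAAAAAD///4P4AAAAAAAAAD///4HwADwOAAAAAD///8ABgP4+AAAAAD///+ADgf58AAAAAD///+AHAf/8AAGAAD////AHAP/4AAHAAD////OAAA/4AAPAAD////+AAAfwAAHAAD////8AAAPgAADgAD////8AAAHgPABzAD////8YAAHgfgA/AD////8YAADAf5x/AD////8AAAAAf7x/AD//+f4AAAAAAAH/AA="/>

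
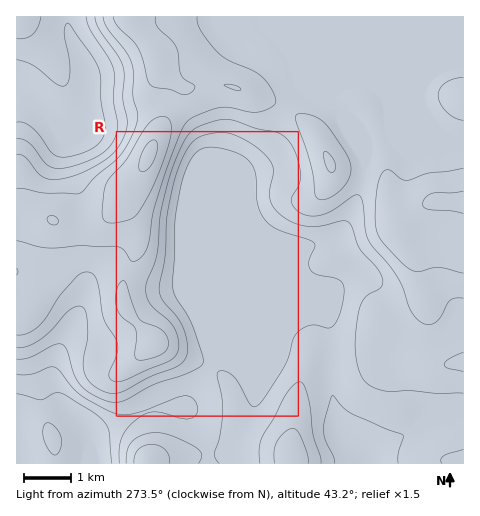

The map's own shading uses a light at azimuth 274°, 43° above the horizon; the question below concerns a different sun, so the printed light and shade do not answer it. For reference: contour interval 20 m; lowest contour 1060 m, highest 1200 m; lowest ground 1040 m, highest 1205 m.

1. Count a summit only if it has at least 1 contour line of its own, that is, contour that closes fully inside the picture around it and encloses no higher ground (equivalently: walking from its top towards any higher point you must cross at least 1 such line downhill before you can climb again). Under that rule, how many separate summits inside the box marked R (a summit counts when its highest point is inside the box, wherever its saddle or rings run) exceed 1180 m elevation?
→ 1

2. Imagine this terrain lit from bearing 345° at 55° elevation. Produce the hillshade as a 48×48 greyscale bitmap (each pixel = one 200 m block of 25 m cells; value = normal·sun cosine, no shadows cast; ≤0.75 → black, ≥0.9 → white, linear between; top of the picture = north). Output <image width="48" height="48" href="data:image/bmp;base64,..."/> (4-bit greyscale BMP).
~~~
<image width="48" height="48" href="data:image/bmp;base64,Qk32BAAAAAAAAHYAAAAoAAAAMAAAADAAAAABAAQAAAAAAIAEAAATCwAAEwsAABAAAAAAAAAAAAAAABEREQAiIiIAMzMzAERERABVVVUAZmZmAHd3dwCIiIgAmZmZAKqqqgC7u7sAzMzMAN3d3QDu7u4A////AHd2Zmd3iZqYd3d3d3eId3d3d3ZneIiIh3d3Zmd3iaqpiHd3d3iIh3d3d3ZneIiIiHd3d2Z3ibu6mZiHd4iZmHd3d2Zmd4iZmXd3d3Zmeau6qZmId3iZmHZmZmZmZniImXd4h3ZVZ4mZmIiId3iZmHZmZlVWZmd3eGZ3dlQzNGd4h3iId3iZmHZmZlVVVVZmZlZmZTIREjVmZ3d3d3eJmHdmZmZmZVVERFVVVDIiERJFVmZnd3eJmIdndmZmZlVEREVVVEREMgASNFZnd3d4mYdnd2ZmZmVURERVVWZ3ZCAAEkVnd3d3mYdnd3d3dmZmVTRFVneIh1IAAkV3d3d3iYdmd3d3d3d3dyM0VniIiHUyI0Z3d3d3eId3d3d3d3d3dyIjVnh3eIdlRFd3d3d3eIh3d3dmZ3d3iDIjRnh2Z3iHdmd3d3d3d4iIiHdmZ3d3d0QzRnd2ZniZh3d3d3d3d4iIiId2ZmZmd2VERWd2ZniZmHd3d3d3d3d3iIh3d2ZmZ3dlRFd3d3iZmHd3d3d3d3d3eIiId2ZmZoh2VFZ3d3eIiHd3d3d3d3d3eImIh2ZmZoiHZVZ3h3Zmd3d3d3d3d3d3eImYd2ZmVYiHdmZnh2VVZ3d3d3d3d3d2Z4iHZmZlVXd3dmZnh2VEV3d3d3d3d3dmZndmVVVVVWZmZlVWd2VEV3d3d3d3d3d2ZmZVVVZVVlVURFVVZmVEV3d3d3d3d3eId2VEVWZmZlVEREVVVmVUVnd3d3d3d2Z3d2VVVmZnd1VVVVVVVVVUVnd3d3d3ZURFZnZmZmZnd2ZmZmdmVVVUVnd3d3d2QzIjRnd3d2ZmZnd3d4h3ZVVDRnd3d3dlRDMiNXiId3ZmZoiJmIiHZlVDRnd3d3dmVmVCNGeIiIdmZpmaqYiIdlUyNXd3d3d3eIdTM1eIiIiIiJmqqpmYh2UyJXd3d3eIiIhlM1eIiJmZmYiau7qqmHUyE2d3d3eIiId2RFeIiJmZmYiavMzMuoZCAmd3d3d3d3d2ZmeIiImZmYiJq8zd26dTAUZ3d2Zmd3d3d3eIh4iIiJmImavMzLl0ECRmZVVWZmd4iHd4d3d3eKmIiImqu7qWMRI0RERVZmeIiHd3d3d3d6mHd3eJmquoUxEjNERVVniIh3d3d3d3ZpmHd3d3iJqpdCIiMzRFVniYd3Z3d3d2ZYh3ZmZ3d3iZdUMiMzRFZ4mIdmZ3d3d2VYd2ZmZ3d3d3dlRDM0RWd4iHd3d3d3d2Znd2Zmd4iHdmZmZVVWZnd4d3d3h3d3d4iHZmZnd4iIdmZ3d2d4h3d3d3d3d3d3eJmWZmZnd3iIdmZ3d4iZiHd3d3d3d3d3d4mlVmZ3d2Z3d2d3eImZiHd3d3d3d3d3d3iFVmd3ZlVWd3d3eIiIh3d3d3d3d3d3d3d0Vmd3ZURFd3d3iIh3d3d3d3d3d3d3d3d0VWd2ZURGd4d3iId3d3d3d3d3d3d3d3d1VWZ3ZVVWd3d3d3d3d3d3d3d3d3d3d3d1VWZ3ZlVWZ3d3d3d3d3d3d3d3d3d3d3dw=="/>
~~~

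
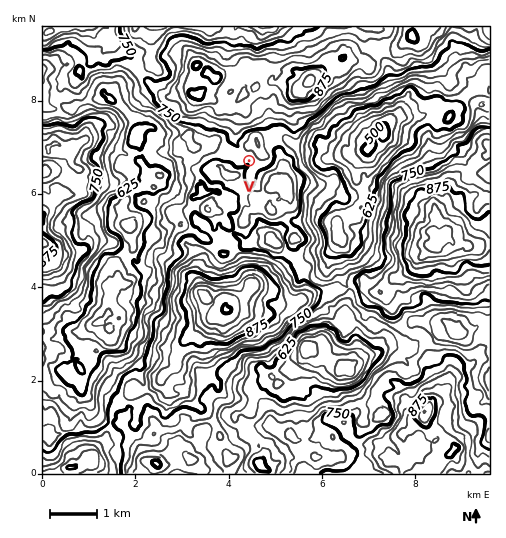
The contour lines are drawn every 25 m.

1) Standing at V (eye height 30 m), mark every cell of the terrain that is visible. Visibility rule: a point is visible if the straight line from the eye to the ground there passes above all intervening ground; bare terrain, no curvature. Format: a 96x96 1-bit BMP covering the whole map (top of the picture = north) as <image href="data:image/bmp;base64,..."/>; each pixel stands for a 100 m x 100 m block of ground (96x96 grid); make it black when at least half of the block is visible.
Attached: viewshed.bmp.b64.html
<image width="96" height="96" href="data:image/bmp;base64,Qk2+BAAAAAAAAD4AAAAoAAAAYAAAAGAAAAABAAEAAAAAAIAEAAATCwAAEwsAAAIAAAAAAAAA////AAAAAAAAAAAAAAAAAAAAAAAAAAAAAAAAAAAAAAAAAAAAAAAAAAAAAAAAAAAAAAAAAAAAAAAAAAAAAAAAAAAAAAAAAAAAAAAAAAAAAAAAAAAAAAAAAAAAAAAAAAAAAAAAAAAAAAAAAAAAAAAAAAAAAAAAAAAAAAAAAAAAAAAAAAAAAAAAAAAAAAAAAAAAAAAAAAAAAAAAAAAAAAAAAAAAAAAAAAAAAAAAAAAAAAAAAAAAAAAAAAAAAAAAAAAAAAAAAAAAAAAAAAAAAAAAAAAAAAAAAAAAAAAAAAAAAAAAAAAAAAAAAAAAAAAAAAAAAAAAAAAAAAAAAAAAAAAAAAAAAAAAAAAAAAAAAAAAAAAAAAAAAAAAAAAAAAAAAAAAAAAAAAAAAAAAAAAAAAAAAAAAAAAAAAAAAAAAAAAAAAAAAAAAAAAAAAAAAAAAAAAAAAAAAAAAAAAAAAAAAAAAAAAAAAAAAAAAAAAAAAAAAAAAAAAAAAAAAAAAAAAAAAAAAAAAAAAAAAAAAAAAAAAAAAAAAAAAAAAAAAAAAAAAAAAAAAAAAAAAAAAAAAAAAAAAAAAAAAAAAAAAAAAAAAAAAAAAAAAAAAAAD8AAAAAAAAAAAAAAP+AAAAAAAAAAAAAA/+AQAAAAAAAAAAAA//BwAAAAAAAAAAAA///gAAAAAAAAAAAB///gAAAAAAAAAAAH///AAAAAAAAAAAAH///AAAAAAAAQAAAD//8AAAAAAAAYAAAB/DgAAAAAAAA4AAAA+AAAAAAAAAB4AAAA8AAAAAAAIAD4AAAABwAAAAAAeAD4AAAADwAAAAAA+ADwAAAABwAAAAAA4ADgAAAAAwAAAAAB8gDgAAAAAAAAAAAB8ADgAAAAACAAAAAB8ADwAAAAAOAAAAAC8AD4AAAAADCAAAAD8AD8AAAAABGAAAAD8AA/AAAAADGAAAAH8AAfwAAAAB8AAAAH8AAOwAAAAB8AAAAHmgAc4AAAAB+AAAAB3gAA4AAAAD/AAAAAPgAA8AAAAD/AAAAAAgAA8AAAAf/4AAAAAgAA+AAAA//wAAAAAAAD+AAAB//wAAAAAAgD/AAAB//gAAAAAA4D/gAGA//gAAAAAB5J/4AHA//gAAAAAB8J/4AHAf/gAAAAAB8Af4AHcP/gAAAAAB4Af4AGeP+GAAAAAB4Af8AGfv/OAAAAAA4AP8AH////AAAAAAwAP8AH///8AAAAAAQAB8AP///8AAAAAAAAA8AB5/3/4AAAAAAAA4AA8eD/4AAAAAAAAAAA+EC/4AAAAAAH+AAA8AX/wB4AAAAf8AAAcAf/ABxAAAAL8AAAEAZ8ADxwPwAB4AAACAB4AA///wAA4AAABAAAAAc//wAA4AAAAAAAAAcd/gAA4AAAAAAAAAQf+AAAAAAAAAAAAAAM8AAAAAAAAAAAAAAM4AAAAAAAAAAAAAAFwA8AAAAAAAAAAAAHwB/gAAAAAAAAAAAH4B/wAAAAAAAAAAAHgA/wAAAAAAAAAAADAA94AAAAAAAAAAACAAc8AAAAAAAAAAAAAAM="/>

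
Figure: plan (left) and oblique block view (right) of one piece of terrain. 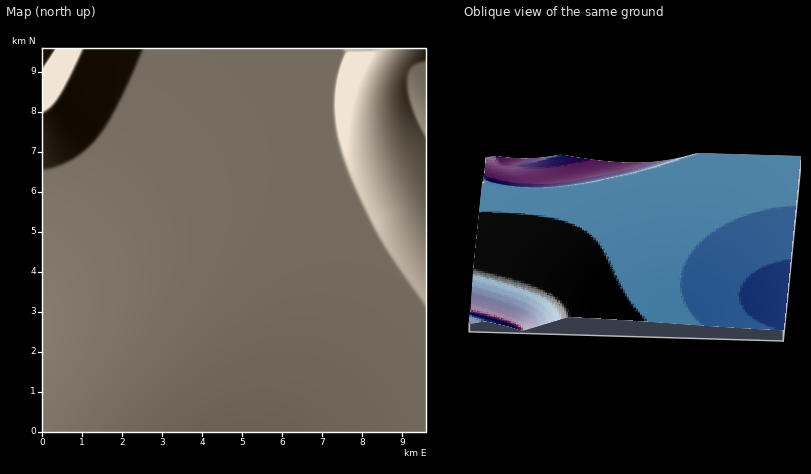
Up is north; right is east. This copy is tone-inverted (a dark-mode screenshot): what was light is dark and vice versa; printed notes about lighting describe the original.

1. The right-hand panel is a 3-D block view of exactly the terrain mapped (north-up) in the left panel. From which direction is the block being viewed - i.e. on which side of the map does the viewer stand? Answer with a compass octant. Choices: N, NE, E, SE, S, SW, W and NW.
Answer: W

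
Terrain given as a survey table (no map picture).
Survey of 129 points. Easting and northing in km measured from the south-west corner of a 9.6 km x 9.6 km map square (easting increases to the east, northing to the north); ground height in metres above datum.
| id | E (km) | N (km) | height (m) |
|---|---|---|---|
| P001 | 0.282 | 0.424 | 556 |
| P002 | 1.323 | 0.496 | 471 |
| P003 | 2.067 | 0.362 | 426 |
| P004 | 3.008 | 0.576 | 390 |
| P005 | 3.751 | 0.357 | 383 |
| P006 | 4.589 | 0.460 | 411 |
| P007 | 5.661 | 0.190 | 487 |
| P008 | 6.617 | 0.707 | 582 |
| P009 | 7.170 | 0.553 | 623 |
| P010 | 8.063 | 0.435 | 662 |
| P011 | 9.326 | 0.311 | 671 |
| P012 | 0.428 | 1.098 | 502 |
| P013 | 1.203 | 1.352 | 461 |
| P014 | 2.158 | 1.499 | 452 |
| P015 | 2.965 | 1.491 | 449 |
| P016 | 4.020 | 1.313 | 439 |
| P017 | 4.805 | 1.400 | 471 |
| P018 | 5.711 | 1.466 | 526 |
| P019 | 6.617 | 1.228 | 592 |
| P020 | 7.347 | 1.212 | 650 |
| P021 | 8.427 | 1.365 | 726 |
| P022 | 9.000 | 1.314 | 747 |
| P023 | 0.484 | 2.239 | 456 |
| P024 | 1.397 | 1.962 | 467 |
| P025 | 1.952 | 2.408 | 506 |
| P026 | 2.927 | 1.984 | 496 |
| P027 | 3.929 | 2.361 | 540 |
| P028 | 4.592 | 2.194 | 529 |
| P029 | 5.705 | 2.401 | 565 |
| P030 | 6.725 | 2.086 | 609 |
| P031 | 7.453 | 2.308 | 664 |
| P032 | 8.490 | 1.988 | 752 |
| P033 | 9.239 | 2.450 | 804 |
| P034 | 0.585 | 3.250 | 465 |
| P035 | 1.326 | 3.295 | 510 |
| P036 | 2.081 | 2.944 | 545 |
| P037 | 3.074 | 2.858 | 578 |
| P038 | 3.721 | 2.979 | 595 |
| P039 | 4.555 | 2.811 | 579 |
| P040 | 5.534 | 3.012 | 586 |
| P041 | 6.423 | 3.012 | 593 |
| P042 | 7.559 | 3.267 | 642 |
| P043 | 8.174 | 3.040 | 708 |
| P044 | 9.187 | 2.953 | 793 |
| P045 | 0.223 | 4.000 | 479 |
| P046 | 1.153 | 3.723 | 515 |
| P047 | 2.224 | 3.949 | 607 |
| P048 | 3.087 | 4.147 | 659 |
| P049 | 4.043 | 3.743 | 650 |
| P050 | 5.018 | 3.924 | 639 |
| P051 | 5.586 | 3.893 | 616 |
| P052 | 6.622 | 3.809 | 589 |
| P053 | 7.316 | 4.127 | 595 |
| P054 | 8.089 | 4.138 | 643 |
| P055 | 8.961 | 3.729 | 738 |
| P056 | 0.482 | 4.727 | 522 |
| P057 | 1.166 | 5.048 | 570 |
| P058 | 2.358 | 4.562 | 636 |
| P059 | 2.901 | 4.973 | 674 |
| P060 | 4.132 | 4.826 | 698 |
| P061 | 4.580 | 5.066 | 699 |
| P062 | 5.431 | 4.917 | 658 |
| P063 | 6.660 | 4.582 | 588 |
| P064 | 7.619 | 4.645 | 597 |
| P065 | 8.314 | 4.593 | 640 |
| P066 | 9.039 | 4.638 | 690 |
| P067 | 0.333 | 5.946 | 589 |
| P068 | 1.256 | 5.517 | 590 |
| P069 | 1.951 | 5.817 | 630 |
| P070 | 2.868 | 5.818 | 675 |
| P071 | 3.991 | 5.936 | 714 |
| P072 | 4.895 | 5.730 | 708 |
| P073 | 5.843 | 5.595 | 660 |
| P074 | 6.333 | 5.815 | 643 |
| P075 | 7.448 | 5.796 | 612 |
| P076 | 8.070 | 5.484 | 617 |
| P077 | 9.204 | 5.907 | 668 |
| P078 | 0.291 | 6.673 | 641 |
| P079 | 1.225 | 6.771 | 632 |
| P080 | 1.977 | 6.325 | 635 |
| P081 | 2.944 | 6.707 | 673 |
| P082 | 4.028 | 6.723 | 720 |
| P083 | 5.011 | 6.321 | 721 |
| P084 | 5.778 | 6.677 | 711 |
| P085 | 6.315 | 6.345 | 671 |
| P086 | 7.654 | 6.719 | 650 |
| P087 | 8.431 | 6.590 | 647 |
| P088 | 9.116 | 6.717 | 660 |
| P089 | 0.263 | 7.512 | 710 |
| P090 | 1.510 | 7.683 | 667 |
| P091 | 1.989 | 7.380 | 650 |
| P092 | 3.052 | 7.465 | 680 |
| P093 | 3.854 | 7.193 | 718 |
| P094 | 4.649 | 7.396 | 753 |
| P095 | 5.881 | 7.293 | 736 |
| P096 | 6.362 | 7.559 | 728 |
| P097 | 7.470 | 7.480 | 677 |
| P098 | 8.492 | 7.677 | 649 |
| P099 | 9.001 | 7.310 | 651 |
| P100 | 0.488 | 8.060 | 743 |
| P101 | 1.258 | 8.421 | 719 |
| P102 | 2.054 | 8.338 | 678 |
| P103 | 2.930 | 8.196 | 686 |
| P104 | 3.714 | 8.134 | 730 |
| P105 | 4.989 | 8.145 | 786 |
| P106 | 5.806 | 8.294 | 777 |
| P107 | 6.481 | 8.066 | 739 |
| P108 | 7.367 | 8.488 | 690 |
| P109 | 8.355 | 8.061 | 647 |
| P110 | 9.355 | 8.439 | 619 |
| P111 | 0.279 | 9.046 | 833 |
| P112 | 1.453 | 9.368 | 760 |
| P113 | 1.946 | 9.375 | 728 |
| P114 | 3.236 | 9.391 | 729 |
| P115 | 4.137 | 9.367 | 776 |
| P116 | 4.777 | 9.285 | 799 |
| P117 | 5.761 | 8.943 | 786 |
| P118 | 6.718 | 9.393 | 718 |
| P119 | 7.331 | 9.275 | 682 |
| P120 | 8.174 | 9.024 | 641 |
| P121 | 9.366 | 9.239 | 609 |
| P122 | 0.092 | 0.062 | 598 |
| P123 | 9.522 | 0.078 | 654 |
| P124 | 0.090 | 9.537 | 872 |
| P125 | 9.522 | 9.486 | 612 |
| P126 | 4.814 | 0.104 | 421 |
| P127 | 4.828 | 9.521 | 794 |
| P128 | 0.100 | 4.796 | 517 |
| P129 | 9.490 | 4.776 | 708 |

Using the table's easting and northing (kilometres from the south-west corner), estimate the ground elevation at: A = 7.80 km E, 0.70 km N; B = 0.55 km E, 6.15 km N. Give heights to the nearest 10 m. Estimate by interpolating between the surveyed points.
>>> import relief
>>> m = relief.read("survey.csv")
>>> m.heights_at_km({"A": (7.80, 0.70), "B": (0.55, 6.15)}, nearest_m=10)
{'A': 660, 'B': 600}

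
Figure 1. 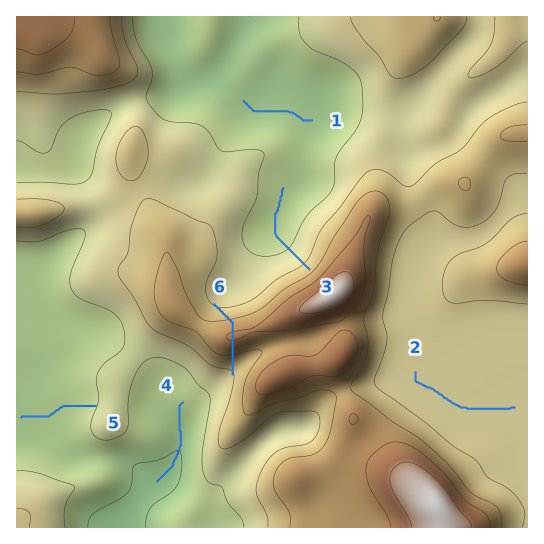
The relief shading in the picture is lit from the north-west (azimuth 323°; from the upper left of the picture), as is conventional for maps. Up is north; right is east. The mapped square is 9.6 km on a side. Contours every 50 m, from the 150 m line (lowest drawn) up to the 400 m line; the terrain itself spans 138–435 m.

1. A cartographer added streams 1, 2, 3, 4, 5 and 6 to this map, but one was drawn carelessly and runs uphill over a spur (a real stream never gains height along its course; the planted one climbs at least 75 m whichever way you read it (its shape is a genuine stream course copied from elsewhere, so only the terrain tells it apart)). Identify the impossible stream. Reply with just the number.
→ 6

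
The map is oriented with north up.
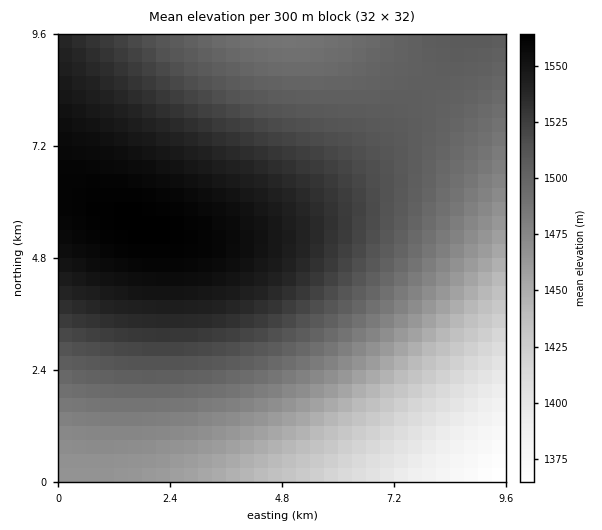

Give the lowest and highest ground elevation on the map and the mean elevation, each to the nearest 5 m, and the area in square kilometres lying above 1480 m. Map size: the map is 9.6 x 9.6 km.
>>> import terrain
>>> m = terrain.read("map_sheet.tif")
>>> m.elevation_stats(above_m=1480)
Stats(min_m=1360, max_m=1565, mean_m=1500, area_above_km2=65.8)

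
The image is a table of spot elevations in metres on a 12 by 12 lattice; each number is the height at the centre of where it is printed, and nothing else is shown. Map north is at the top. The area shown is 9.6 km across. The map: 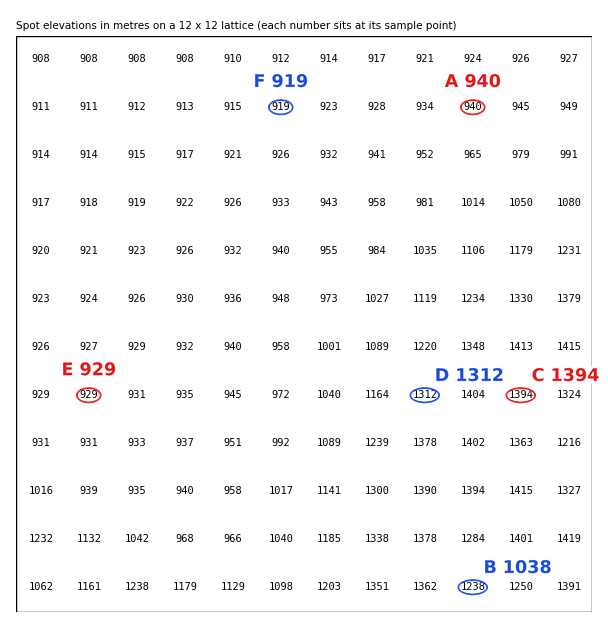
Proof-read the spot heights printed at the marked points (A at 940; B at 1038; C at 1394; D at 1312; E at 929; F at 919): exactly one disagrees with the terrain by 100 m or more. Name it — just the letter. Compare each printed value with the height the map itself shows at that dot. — B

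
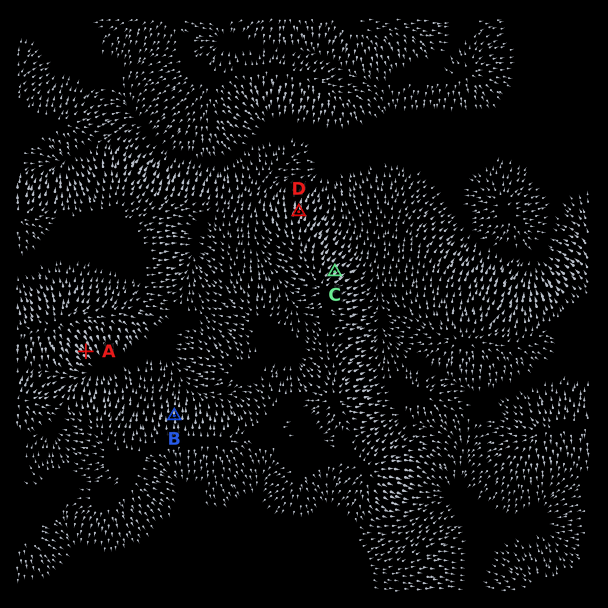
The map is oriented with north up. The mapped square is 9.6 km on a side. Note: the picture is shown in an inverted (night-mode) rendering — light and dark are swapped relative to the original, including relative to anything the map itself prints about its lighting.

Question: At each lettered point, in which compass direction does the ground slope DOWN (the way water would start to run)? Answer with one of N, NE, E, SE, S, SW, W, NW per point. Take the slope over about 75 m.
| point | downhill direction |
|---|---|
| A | SE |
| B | N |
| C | NE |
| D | N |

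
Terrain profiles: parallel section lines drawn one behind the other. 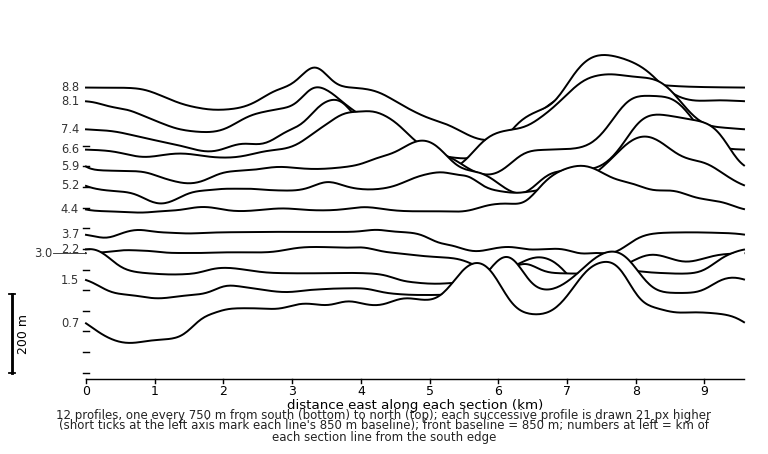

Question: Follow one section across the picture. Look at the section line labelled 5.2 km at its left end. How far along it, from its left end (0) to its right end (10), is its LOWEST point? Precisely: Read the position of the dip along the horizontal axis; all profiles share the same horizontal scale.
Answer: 1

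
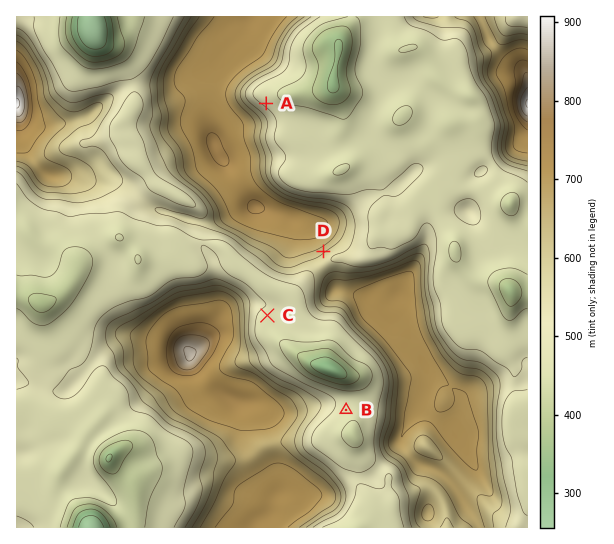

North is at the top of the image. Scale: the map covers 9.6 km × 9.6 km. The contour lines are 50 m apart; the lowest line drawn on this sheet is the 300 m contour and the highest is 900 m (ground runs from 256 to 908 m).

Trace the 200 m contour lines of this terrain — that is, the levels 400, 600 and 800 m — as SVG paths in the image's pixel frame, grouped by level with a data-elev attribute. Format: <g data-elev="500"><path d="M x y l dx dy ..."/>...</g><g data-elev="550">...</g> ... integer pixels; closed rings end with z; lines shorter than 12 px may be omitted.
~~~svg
<g data-elev="400"><path d="M67 527l8-19 6-3 9-1 8 2 7 4 8 9 4 8"/><path d="M113 474l-7-2-5-6-2-5 2-7 4-5 6-5 11-3 7 0 4 4-1 4-14 22z"/><path d="M343 385l-18-5-16-7-9-10-2-5 0-4 4-2 21-4 10 3 24 20 2 4-1 4-3 3z"/><path d="M38 312l-5-3-4-6-1-4 2-4 9-2 14 3 3 2-1 5-5 6-7 3z"/><path d="M510 306l-5-5-6-14 2-5 5-3 5 0 6 3 5 9 0 4-3 6-5 4z"/><path d="M333 105l-12-4-5-3-3-5 0-6 5-21-5-15-1-5 4-8 7-7 11-4 11-1 5 4 2 8 0 9-6 24 4 20-1 5-4 5-6 3z"/><path d="M117 17l7 24-1 9-3 4-6 4-19 4-6-1-6-3-14-15-3-10 1-16"/></g><g data-elev="600"><path d="M306 527l31-19 4-9-1-8-13-17-25-19-6-8-1-5 1-7 11-22 0-6-3-6-6-7-23-11-24-20-6-26-3-36-3-6-6-4-10-5-6-1-42 8-40 25-14 8-6 7 1 5 6 9 1 16 4 7 26 26 16 21 37 20 6 5 4 8 1 9-3 12-3 19-6 16-13 21"/><path d="M440 527l5-7 2-2 7 9"/><path d="M494 527l-1-12 7-8 2-6-5-23-4-32 0-63-4-6-7-6-19-4-8-5-9-10-11-17-4-10-6-32 0-34-2-4-4-2-8 2-21 10-19 6-18 2-18-1-5 1-7 7-3 17 1 5 3 4 14 1 6 3 11 17 24 24 11 16 3 10 0 10-3 32-6 19 0 8 4 8 14 11 8 17 10 7-5 25 1 8 4 5"/><path d="M17 166l8 4 12 17 8 5 28 2 18-5 4-4 1-4-5-13-12-9-16-5-3-3-1-4 3-5 15-13 17-8 6-8 3-7-2-3-4 0-16 7-7 2-7-2-5-3-12-12-7-25-12-21-7-10-7-4"/><path d="M527 35l-8-1-12 2-4-1-5-6-4-12"/><path d="M191 17l-27 46-6 14 0 22 3 16-1 12 1 7 13 19 3 16 3 5 21 19 9 10 3 8 1 10 3 4 45 26 15 14 10 3 7-2 23-8 20-15 5-5 3-7 1-6 0-7-4-7-7-4-45-10-10-6-9-8-5-9-1-17-5-18 1-18-4-6-14-13-3-8 2-7 6-6 27-18 6-20 5-9 8-9 10-8"/><path d="M423 17l10 1 5-1"/><path d="M455 17l12 4 4 4 12 30 1 22 11 18 9 28-3 22 2 9 7 7 17 5"/></g><g data-elev="800"><path d="M182 369l8 1 8-6 10-15 1-6-2-4-8-3-9-1-8 1-5 4-3 6 0 7 3 10z"/><path d="M17 122l4 0 4-3 2-6 1-8-3-21-4-7-4-4"/><path d="M527 72l-2 1-1 2-7 27 3 12 7 8"/></g>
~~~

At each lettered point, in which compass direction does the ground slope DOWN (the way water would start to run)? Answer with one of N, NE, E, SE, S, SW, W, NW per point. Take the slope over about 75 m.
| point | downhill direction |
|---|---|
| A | NE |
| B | SE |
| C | S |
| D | SE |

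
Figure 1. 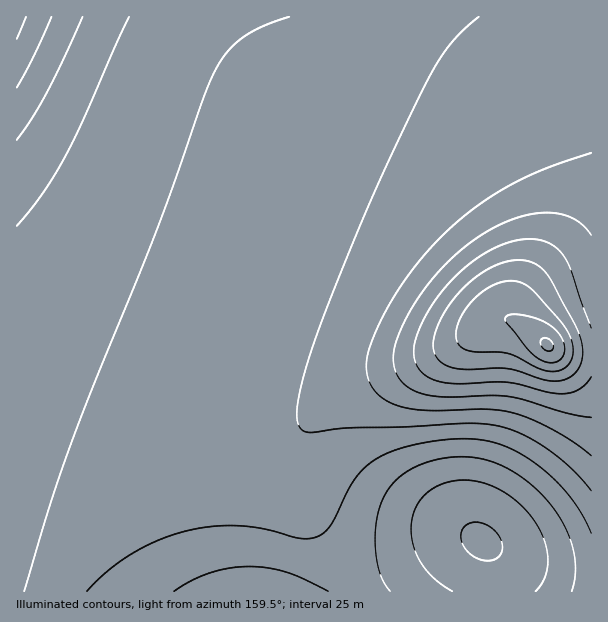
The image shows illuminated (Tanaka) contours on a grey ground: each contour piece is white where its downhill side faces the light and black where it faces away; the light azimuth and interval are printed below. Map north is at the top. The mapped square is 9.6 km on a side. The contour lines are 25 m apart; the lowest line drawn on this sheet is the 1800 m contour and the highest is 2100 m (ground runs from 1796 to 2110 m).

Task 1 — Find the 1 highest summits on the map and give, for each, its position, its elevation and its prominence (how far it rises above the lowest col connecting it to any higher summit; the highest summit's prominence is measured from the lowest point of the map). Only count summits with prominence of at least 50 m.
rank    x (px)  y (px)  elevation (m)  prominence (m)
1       482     542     2078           79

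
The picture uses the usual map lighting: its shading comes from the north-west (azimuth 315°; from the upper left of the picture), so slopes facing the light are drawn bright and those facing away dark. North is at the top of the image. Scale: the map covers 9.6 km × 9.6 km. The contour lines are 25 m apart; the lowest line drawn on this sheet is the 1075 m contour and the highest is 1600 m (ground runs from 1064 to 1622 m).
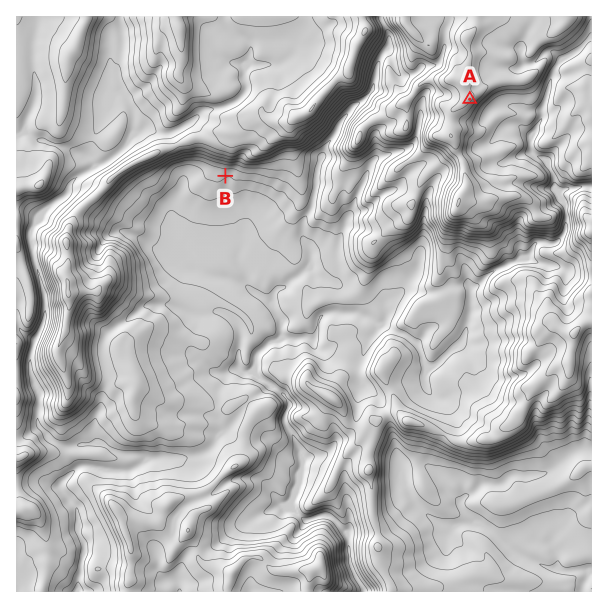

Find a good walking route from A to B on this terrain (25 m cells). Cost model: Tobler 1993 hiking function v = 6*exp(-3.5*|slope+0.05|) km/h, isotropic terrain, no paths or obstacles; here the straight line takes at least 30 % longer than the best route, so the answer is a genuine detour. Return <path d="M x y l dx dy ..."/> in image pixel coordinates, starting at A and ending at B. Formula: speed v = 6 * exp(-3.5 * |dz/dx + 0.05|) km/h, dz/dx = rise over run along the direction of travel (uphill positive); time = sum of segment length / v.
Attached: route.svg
<path d="M470 99l-6-3-2 0-12-6-6 0-6-3-3-3-6-3-9 0-6 3-6 6-3 2-12 0-6 3-12 0-6 3-3-2-15 8-18 18-3 6-12 12-3 1-4 5-9 4-8 8-27 13-12 0-3 2-22 0-3 1-2 2"/>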